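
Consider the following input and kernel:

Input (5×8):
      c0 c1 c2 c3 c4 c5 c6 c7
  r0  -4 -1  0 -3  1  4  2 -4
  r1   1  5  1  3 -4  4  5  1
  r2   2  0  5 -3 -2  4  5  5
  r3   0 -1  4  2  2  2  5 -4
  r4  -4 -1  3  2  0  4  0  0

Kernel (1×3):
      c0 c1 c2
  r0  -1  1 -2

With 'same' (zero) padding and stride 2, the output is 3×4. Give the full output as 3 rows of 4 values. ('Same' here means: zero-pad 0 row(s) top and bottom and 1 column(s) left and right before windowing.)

-2 7 -4 6
2 11 -7 -9
-2 0 -10 -4

Output[0,0]: The receptive field on the zero-padded input at this output position is [0 -4 -1]. Elementwise product with the kernel and sum: 0·-1 + -4·1 + -1·-2.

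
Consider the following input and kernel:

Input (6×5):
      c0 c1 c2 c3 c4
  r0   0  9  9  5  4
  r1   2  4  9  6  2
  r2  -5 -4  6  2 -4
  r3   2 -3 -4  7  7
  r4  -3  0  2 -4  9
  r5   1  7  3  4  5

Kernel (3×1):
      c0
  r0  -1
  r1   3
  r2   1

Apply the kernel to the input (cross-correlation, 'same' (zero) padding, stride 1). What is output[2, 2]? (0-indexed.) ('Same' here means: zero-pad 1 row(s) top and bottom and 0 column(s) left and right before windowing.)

The receptive field on the zero-padded input at this output position is [9 / 6 / -4]. Elementwise product with the kernel and sum: 9·-1 + 6·3 + -4·1.

5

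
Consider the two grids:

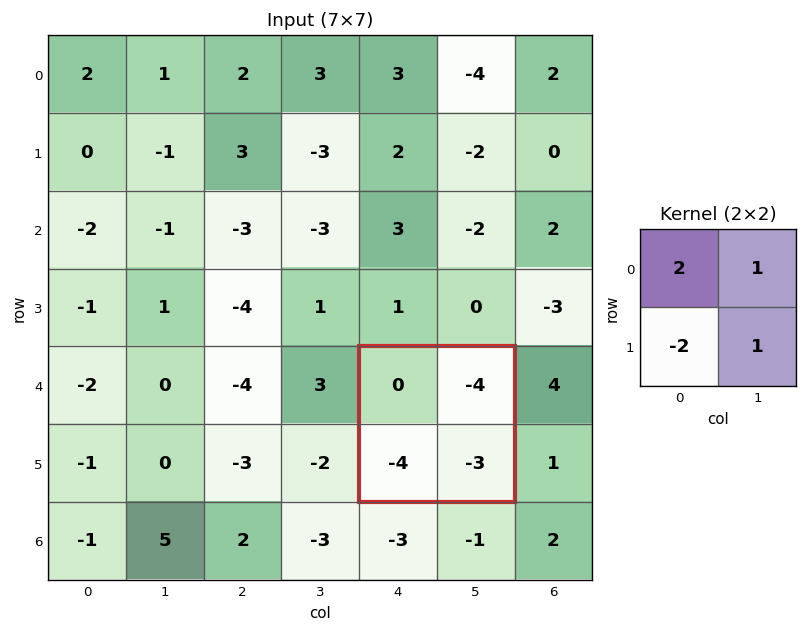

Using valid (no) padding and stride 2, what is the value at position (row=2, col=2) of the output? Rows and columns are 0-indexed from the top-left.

1

The receptive field on the input at this output position is [0 -4 / -4 -3]. Elementwise product with the kernel and sum: 0·2 + -4·1 + -4·-2 + -3·1.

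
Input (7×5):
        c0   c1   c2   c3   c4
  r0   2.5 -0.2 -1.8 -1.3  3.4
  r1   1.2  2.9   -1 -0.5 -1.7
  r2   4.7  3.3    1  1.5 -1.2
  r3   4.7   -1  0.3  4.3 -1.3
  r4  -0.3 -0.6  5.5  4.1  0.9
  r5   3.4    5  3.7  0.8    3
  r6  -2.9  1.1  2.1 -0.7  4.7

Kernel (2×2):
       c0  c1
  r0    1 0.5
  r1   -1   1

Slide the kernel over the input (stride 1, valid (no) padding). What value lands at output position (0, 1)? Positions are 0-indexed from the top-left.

-5

The receptive field on the input at this output position is [-0.2 -1.8 / 2.9 -1]. Elementwise product with the kernel and sum: -0.2·1 + -1.8·0.5 + 2.9·-1 + -1·1.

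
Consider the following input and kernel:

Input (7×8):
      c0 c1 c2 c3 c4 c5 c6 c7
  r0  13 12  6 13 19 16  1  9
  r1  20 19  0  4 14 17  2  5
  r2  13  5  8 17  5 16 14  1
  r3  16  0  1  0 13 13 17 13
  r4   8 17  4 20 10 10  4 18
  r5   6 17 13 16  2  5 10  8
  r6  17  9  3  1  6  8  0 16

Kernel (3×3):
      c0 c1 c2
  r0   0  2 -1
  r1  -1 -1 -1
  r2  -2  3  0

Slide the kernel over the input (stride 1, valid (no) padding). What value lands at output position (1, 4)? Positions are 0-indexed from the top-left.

10

The receptive field on the input at this output position is [14 17 2 / 5 16 14 / 13 13 17]. Elementwise product with the kernel and sum: 17·2 + 2·-1 + 5·-1 + 16·-1 + 14·-1 + 13·-2 + 13·3.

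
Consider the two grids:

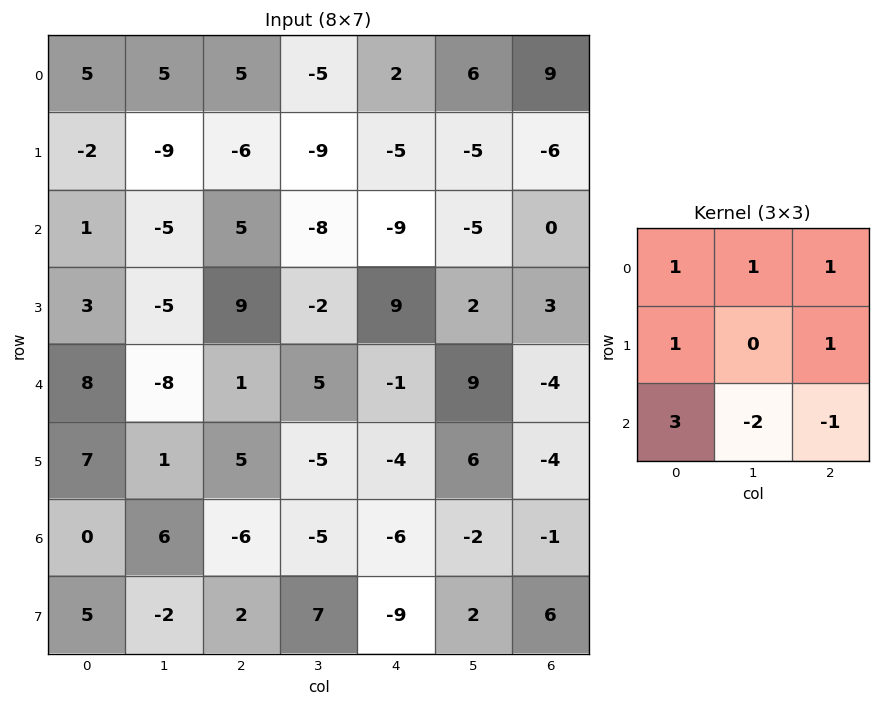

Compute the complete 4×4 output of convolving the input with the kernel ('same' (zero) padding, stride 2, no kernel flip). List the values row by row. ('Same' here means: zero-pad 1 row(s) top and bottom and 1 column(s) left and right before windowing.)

18 -6 -11 3
-17 -68 -58 -16
-25 -3 10 40
6 -15 27 -6

Output[0,0]: The receptive field on the zero-padded input at this output position is [0 0 0 / 0 5 5 / 0 -2 -9]. Elementwise product with the kernel and sum: 0·1 + 0·1 + 0·1 + 0·1 + 5·1 + 0·3 + -2·-2 + -9·-1.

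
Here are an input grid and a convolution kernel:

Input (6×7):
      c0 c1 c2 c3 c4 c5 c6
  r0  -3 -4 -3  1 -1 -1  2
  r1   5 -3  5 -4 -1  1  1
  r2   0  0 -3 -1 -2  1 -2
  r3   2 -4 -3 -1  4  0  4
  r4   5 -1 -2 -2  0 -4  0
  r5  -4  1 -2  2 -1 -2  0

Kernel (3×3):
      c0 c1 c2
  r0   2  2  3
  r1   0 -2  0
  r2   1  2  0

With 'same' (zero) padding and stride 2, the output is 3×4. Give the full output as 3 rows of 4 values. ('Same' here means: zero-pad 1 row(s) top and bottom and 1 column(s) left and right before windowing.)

16 13 -4 -1
5 -12 4 16
-26 -16 6 6

Output[0,0]: The receptive field on the zero-padded input at this output position is [0 0 0 / 0 -3 -4 / 0 5 -3]. Elementwise product with the kernel and sum: 0·2 + 0·2 + 0·3 + -3·-2 + 0·1 + 5·2.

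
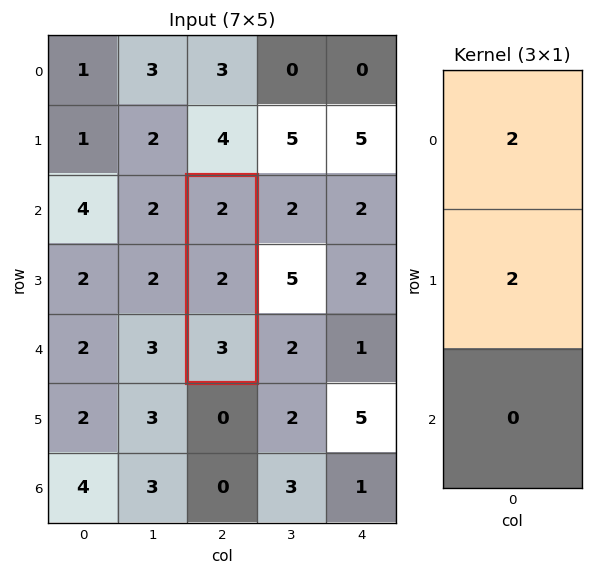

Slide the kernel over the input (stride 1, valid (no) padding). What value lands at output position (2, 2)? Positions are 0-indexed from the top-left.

The receptive field on the input at this output position is [2 / 2 / 3]. Elementwise product with the kernel and sum: 2·2 + 2·2.

8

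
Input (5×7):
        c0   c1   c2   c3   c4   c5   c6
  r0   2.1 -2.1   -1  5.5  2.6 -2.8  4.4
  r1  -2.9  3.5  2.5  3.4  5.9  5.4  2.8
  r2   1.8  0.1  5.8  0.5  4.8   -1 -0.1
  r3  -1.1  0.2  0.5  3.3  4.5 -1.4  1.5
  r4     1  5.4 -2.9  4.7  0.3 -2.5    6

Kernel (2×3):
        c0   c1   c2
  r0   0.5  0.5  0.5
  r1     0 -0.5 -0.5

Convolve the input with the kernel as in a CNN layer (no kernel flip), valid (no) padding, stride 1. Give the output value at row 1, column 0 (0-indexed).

-1.4

The receptive field on the input at this output position is [-2.9 3.5 2.5 / 1.8 0.1 5.8]. Elementwise product with the kernel and sum: -2.9·0.5 + 3.5·0.5 + 2.5·0.5 + 0.1·-0.5 + 5.8·-0.5.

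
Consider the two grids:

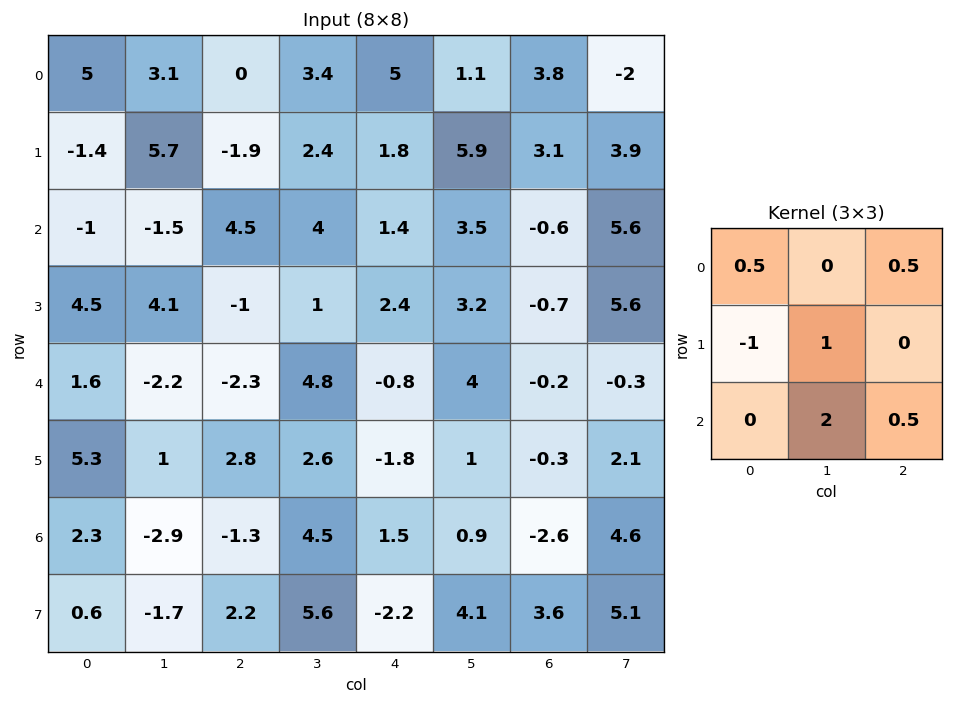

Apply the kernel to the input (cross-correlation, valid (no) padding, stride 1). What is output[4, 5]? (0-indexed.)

The receptive field on the input at this output position is [4 -0.2 -0.3 / 1 -0.3 2.1 / 0.9 -2.6 4.6]. Elementwise product with the kernel and sum: 4·0.5 + -0.3·0.5 + 1·-1 + -0.3·1 + -2.6·2 + 4.6·0.5.

-2.35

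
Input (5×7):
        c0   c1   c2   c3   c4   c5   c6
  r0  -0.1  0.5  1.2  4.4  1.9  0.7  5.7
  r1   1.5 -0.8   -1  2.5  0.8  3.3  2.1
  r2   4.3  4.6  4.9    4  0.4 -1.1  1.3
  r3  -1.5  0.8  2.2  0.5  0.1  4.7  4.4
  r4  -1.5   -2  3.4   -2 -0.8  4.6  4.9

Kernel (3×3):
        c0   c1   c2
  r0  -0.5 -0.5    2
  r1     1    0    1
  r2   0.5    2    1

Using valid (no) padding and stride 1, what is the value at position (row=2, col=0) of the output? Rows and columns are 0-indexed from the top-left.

4.7

The receptive field on the input at this output position is [4.3 4.6 4.9 / -1.5 0.8 2.2 / -1.5 -2 3.4]. Elementwise product with the kernel and sum: 4.3·-0.5 + 4.6·-0.5 + 4.9·2 + -1.5·1 + 2.2·1 + -1.5·0.5 + -2·2 + 3.4·1.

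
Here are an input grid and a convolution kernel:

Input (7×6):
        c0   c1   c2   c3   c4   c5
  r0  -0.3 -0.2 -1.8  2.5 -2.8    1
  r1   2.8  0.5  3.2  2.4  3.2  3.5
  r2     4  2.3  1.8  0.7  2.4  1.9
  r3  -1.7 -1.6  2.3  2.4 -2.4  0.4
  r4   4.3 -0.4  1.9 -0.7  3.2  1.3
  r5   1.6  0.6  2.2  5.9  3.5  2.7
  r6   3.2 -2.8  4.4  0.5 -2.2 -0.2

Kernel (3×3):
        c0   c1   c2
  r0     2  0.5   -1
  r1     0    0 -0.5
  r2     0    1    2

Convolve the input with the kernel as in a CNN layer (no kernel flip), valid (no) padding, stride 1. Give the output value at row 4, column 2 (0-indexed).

-5.4

The receptive field on the input at this output position is [1.9 -0.7 3.2 / 2.2 5.9 3.5 / 4.4 0.5 -2.2]. Elementwise product with the kernel and sum: 1.9·2 + -0.7·0.5 + 3.2·-1 + 3.5·-0.5 + 0.5·1 + -2.2·2.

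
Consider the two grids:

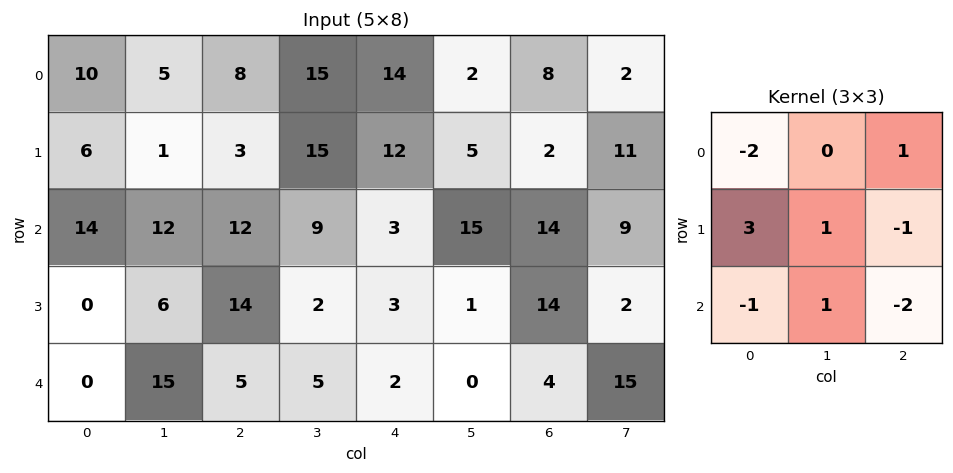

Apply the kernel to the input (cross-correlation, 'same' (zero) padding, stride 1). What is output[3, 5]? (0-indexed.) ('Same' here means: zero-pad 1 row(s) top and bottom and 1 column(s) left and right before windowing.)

-6

The receptive field on the zero-padded input at this output position is [3 15 14 / 3 1 14 / 2 0 4]. Elementwise product with the kernel and sum: 3·-2 + 14·1 + 3·3 + 1·1 + 14·-1 + 2·-1 + 0·1 + 4·-2.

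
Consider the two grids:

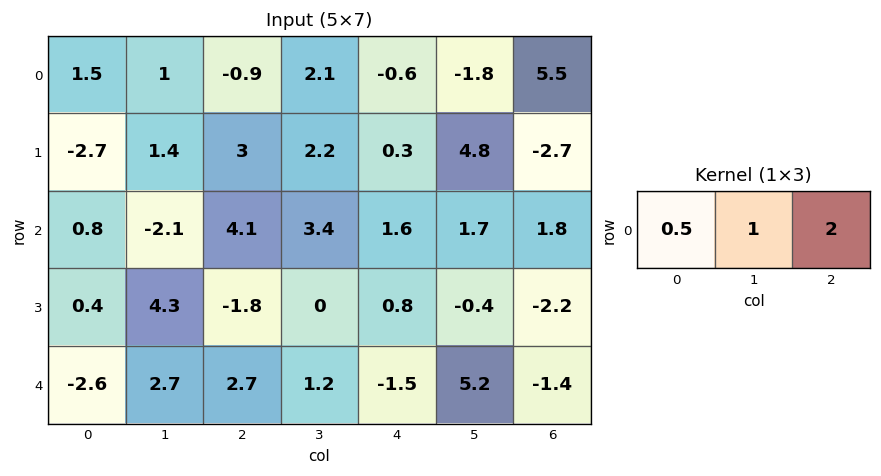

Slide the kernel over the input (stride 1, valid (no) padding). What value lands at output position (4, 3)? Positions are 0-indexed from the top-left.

The receptive field on the input at this output position is [1.2 -1.5 5.2]. Elementwise product with the kernel and sum: 1.2·0.5 + -1.5·1 + 5.2·2.

9.5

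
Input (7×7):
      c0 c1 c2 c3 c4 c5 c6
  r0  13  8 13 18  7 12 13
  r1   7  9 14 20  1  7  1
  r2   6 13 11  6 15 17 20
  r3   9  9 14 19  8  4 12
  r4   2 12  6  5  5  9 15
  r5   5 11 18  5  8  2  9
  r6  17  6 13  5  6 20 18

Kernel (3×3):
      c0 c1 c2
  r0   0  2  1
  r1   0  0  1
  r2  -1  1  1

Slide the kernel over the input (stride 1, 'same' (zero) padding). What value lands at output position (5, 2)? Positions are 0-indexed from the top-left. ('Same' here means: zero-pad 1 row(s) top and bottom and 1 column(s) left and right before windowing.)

34

The receptive field on the zero-padded input at this output position is [12 6 5 / 11 18 5 / 6 13 5]. Elementwise product with the kernel and sum: 6·2 + 5·1 + 5·1 + 6·-1 + 13·1 + 5·1.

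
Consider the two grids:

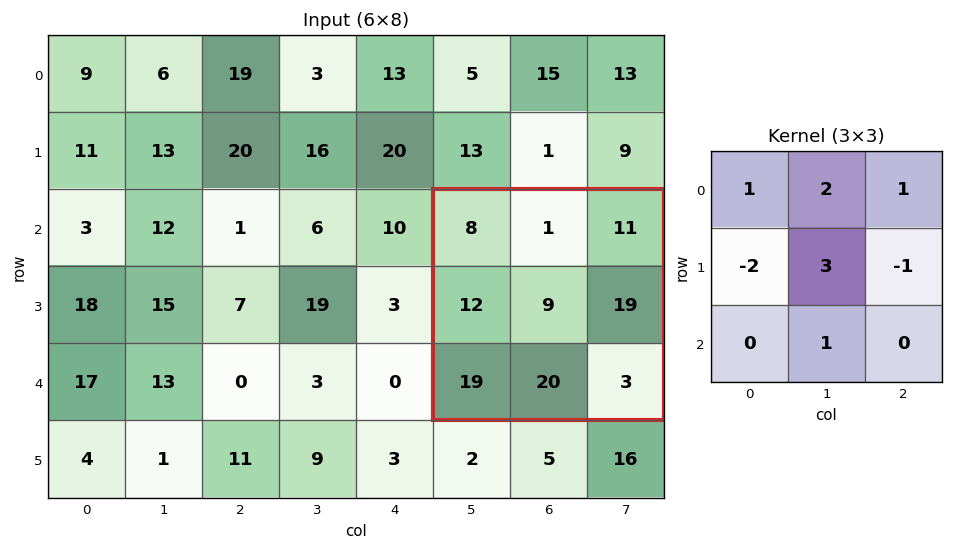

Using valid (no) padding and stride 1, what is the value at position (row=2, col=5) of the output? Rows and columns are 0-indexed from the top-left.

The receptive field on the input at this output position is [8 1 11 / 12 9 19 / 19 20 3]. Elementwise product with the kernel and sum: 8·1 + 1·2 + 11·1 + 12·-2 + 9·3 + 19·-1 + 20·1.

25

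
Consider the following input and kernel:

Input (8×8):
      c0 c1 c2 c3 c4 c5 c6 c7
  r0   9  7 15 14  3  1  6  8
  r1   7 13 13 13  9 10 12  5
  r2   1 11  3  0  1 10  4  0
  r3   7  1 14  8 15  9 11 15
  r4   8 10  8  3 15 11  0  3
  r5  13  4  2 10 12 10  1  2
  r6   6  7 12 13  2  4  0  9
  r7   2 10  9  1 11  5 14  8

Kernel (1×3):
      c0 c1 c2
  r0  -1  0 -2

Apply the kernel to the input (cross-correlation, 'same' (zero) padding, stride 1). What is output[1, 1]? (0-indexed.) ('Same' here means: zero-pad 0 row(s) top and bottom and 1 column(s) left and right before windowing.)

-33

The receptive field on the zero-padded input at this output position is [7 13 13]. Elementwise product with the kernel and sum: 7·-1 + 13·-2.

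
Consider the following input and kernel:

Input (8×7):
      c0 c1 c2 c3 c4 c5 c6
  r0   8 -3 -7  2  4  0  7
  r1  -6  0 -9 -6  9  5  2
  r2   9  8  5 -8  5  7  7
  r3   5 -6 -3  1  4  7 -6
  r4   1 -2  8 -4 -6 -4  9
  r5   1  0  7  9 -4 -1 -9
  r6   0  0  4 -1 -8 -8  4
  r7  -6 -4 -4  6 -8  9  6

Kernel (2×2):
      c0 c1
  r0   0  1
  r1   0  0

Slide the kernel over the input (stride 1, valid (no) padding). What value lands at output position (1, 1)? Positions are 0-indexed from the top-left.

-9

The receptive field on the input at this output position is [0 -9 / 8 5]. Elementwise product with the kernel and sum: -9·1.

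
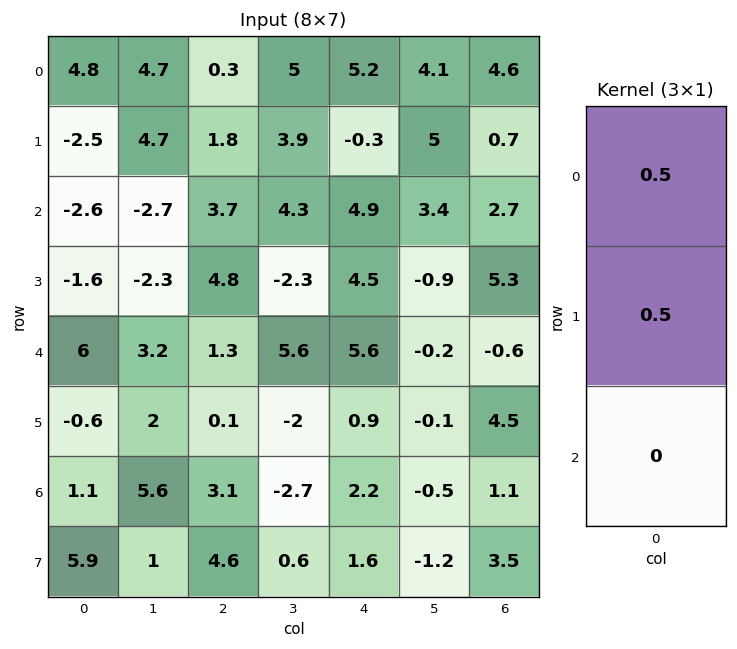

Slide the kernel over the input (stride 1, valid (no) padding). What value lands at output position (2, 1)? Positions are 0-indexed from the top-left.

-2.5

The receptive field on the input at this output position is [-2.7 / -2.3 / 3.2]. Elementwise product with the kernel and sum: -2.7·0.5 + -2.3·0.5.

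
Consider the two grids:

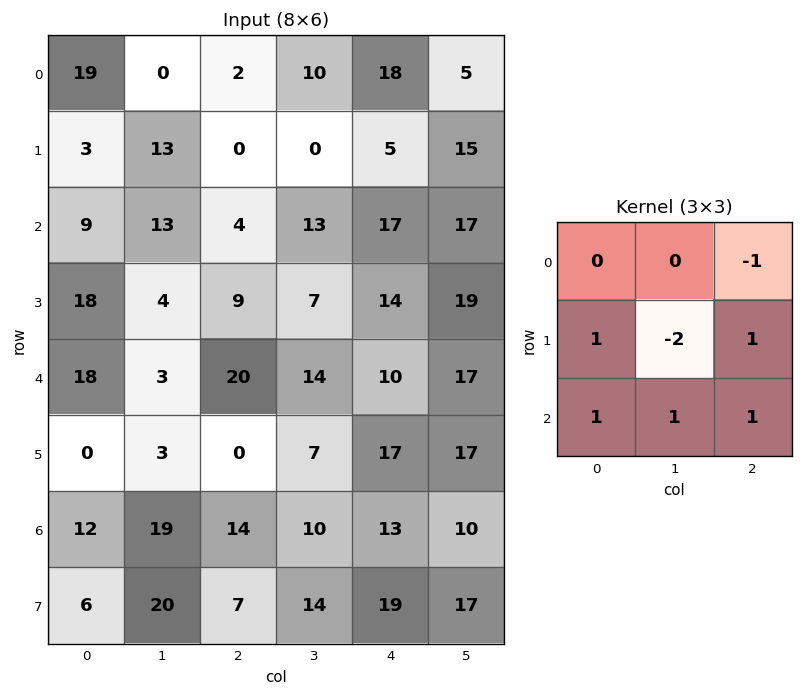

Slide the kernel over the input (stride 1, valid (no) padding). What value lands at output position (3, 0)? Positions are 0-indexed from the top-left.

The receptive field on the input at this output position is [18 4 9 / 18 3 20 / 0 3 0]. Elementwise product with the kernel and sum: 9·-1 + 18·1 + 3·-2 + 20·1 + 0·1 + 3·1 + 0·1.

26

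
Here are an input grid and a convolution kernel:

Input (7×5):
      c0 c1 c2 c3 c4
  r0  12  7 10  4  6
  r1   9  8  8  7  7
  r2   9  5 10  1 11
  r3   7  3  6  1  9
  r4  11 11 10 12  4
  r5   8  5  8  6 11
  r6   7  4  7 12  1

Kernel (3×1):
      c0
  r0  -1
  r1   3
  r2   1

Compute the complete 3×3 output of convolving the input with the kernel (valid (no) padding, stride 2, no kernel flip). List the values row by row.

24 24 26
23 18 20
20 21 30

Output[0,0]: The receptive field on the input at this output position is [12 / 9 / 9]. Elementwise product with the kernel and sum: 12·-1 + 9·3 + 9·1.
Output[0,1]: The receptive field on the input at this output position is [10 / 8 / 10]. Elementwise product with the kernel and sum: 10·-1 + 8·3 + 10·1.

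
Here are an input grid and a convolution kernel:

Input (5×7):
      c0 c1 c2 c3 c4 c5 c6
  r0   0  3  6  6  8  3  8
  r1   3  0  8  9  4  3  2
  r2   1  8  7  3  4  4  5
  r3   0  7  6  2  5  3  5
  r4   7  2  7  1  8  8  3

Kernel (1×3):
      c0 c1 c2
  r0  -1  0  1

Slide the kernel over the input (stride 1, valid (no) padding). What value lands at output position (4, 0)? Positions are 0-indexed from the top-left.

The receptive field on the input at this output position is [7 2 7]. Elementwise product with the kernel and sum: 7·-1 + 7·1.

0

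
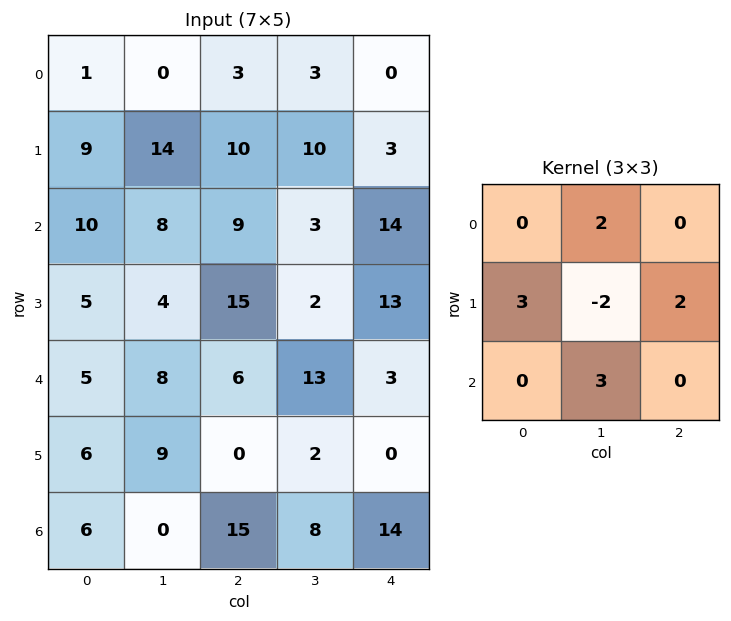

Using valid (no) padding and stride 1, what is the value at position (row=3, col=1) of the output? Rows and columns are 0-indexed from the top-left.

68

The receptive field on the input at this output position is [4 15 2 / 8 6 13 / 9 0 2]. Elementwise product with the kernel and sum: 15·2 + 8·3 + 6·-2 + 13·2 + 0·3.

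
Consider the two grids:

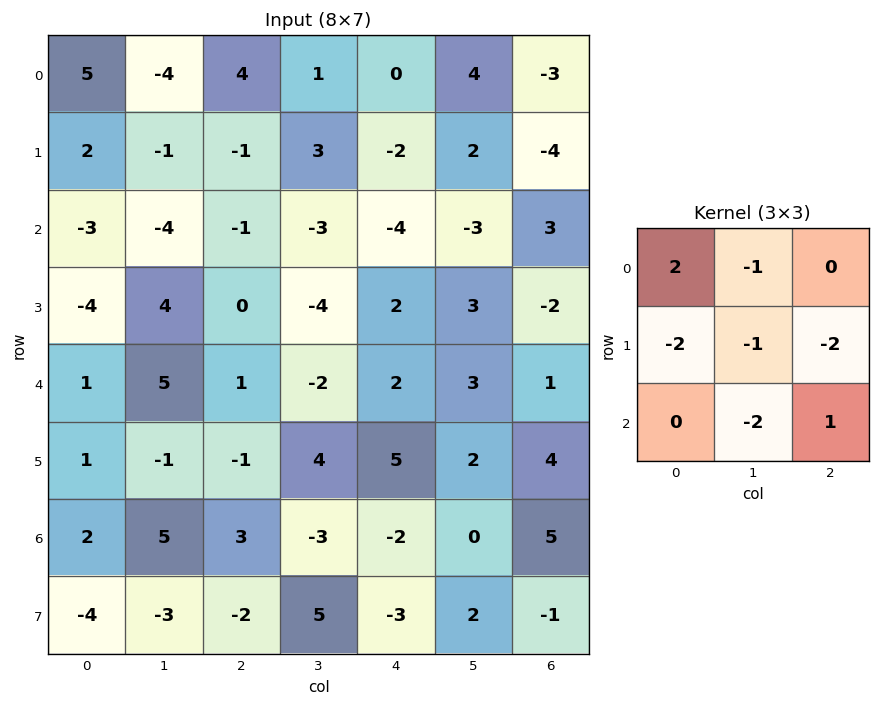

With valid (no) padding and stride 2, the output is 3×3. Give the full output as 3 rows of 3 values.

20 12 15
-7 7 -13
-9 -4 -14

Output[0,0]: The receptive field on the input at this output position is [5 -4 4 / 2 -1 -1 / -3 -4 -1]. Elementwise product with the kernel and sum: 5·2 + -4·-1 + 2·-2 + -1·-1 + -1·-2 + -4·-2 + -1·1.
Output[0,1]: The receptive field on the input at this output position is [4 1 0 / -1 3 -2 / -1 -3 -4]. Elementwise product with the kernel and sum: 4·2 + 1·-1 + -1·-2 + 3·-1 + -2·-2 + -3·-2 + -4·1.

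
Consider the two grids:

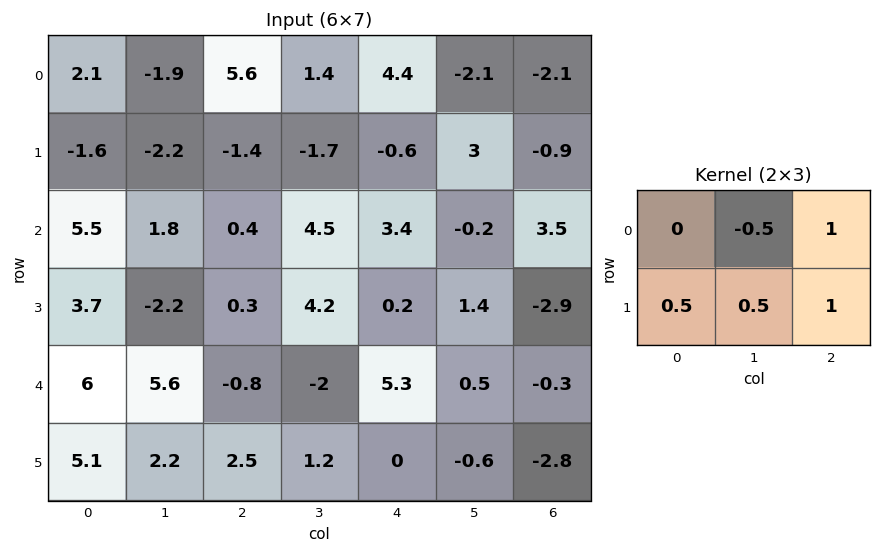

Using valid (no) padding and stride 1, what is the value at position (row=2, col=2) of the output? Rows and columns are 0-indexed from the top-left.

3.6

The receptive field on the input at this output position is [0.4 4.5 3.4 / 0.3 4.2 0.2]. Elementwise product with the kernel and sum: 4.5·-0.5 + 3.4·1 + 0.3·0.5 + 4.2·0.5 + 0.2·1.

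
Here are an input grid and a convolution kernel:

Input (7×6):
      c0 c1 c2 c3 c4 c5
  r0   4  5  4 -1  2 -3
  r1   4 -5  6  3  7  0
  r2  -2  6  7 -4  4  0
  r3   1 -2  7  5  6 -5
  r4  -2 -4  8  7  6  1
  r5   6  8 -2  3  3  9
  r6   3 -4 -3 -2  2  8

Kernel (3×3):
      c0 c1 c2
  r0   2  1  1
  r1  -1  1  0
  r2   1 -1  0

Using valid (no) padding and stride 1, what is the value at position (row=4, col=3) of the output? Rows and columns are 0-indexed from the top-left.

17

The receptive field on the input at this output position is [7 6 1 / 3 3 9 / -2 2 8]. Elementwise product with the kernel and sum: 7·2 + 6·1 + 1·1 + 3·-1 + 3·1 + -2·1 + 2·-1.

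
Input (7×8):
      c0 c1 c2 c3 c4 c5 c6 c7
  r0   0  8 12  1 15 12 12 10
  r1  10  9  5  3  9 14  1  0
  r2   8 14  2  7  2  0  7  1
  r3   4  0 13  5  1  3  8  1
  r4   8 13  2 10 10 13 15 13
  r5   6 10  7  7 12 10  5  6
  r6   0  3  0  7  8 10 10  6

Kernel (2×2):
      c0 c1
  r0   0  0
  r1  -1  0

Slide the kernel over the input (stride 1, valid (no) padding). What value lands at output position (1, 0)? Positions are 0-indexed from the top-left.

The receptive field on the input at this output position is [10 9 / 8 14]. Elementwise product with the kernel and sum: 8·-1.

-8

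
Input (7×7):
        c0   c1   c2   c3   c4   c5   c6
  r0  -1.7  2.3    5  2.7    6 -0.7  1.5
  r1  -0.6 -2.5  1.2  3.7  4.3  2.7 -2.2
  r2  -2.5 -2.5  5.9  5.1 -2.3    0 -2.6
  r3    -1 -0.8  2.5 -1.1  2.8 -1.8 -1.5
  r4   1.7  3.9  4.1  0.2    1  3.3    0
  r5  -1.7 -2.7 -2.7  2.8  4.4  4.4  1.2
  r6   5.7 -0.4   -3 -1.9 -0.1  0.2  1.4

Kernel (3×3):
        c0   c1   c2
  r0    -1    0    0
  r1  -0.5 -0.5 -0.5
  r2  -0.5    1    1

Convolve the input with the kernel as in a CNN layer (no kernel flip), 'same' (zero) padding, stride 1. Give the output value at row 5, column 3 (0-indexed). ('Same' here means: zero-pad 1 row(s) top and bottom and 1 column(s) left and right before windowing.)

The receptive field on the zero-padded input at this output position is [4.1 0.2 1 / -2.7 2.8 4.4 / -3 -1.9 -0.1]. Elementwise product with the kernel and sum: 4.1·-1 + -2.7·-0.5 + 2.8·-0.5 + 4.4·-0.5 + -3·-0.5 + -1.9·1 + -0.1·1.

-6.85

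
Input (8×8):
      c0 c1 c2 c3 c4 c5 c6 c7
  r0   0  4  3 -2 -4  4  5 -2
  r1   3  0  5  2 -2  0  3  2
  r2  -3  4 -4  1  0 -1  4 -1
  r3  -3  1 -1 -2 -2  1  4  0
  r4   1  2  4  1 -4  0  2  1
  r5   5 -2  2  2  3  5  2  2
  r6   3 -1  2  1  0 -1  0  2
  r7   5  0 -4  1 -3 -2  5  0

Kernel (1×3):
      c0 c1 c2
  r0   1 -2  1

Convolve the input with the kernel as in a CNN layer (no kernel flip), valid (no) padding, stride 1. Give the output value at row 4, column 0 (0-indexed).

1

The receptive field on the input at this output position is [1 2 4]. Elementwise product with the kernel and sum: 1·1 + 2·-2 + 4·1.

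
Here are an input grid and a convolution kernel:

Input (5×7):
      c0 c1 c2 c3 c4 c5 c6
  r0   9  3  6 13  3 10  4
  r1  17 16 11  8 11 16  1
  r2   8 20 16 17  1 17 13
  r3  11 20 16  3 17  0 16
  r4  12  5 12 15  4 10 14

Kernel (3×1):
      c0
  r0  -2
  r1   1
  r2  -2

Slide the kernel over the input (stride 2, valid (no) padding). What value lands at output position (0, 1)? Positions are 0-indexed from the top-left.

The receptive field on the input at this output position is [6 / 11 / 16]. Elementwise product with the kernel and sum: 6·-2 + 11·1 + 16·-2.

-33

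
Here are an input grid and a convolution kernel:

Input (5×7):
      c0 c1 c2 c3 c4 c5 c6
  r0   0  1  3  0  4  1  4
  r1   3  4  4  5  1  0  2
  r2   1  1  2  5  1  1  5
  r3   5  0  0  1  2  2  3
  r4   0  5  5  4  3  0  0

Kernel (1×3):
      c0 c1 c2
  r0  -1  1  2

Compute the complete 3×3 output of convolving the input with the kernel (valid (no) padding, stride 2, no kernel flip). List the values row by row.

Output[0,0]: The receptive field on the input at this output position is [0 1 3]. Elementwise product with the kernel and sum: 0·-1 + 1·1 + 3·2.

7 5 5
4 5 10
15 5 -3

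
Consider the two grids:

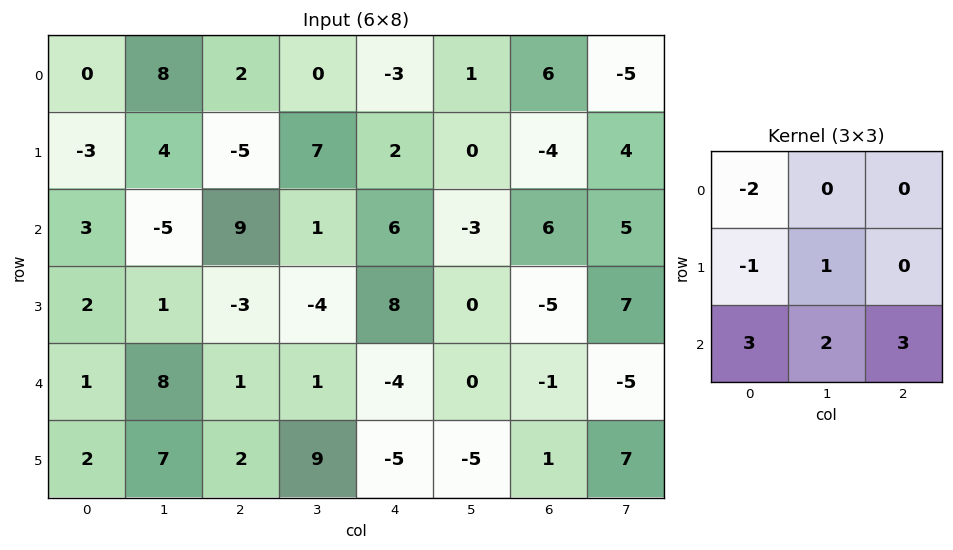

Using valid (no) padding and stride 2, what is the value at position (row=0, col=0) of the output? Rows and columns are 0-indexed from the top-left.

33

The receptive field on the input at this output position is [0 8 2 / -3 4 -5 / 3 -5 9]. Elementwise product with the kernel and sum: 0·-2 + -3·-1 + 4·1 + 3·3 + -5·2 + 9·3.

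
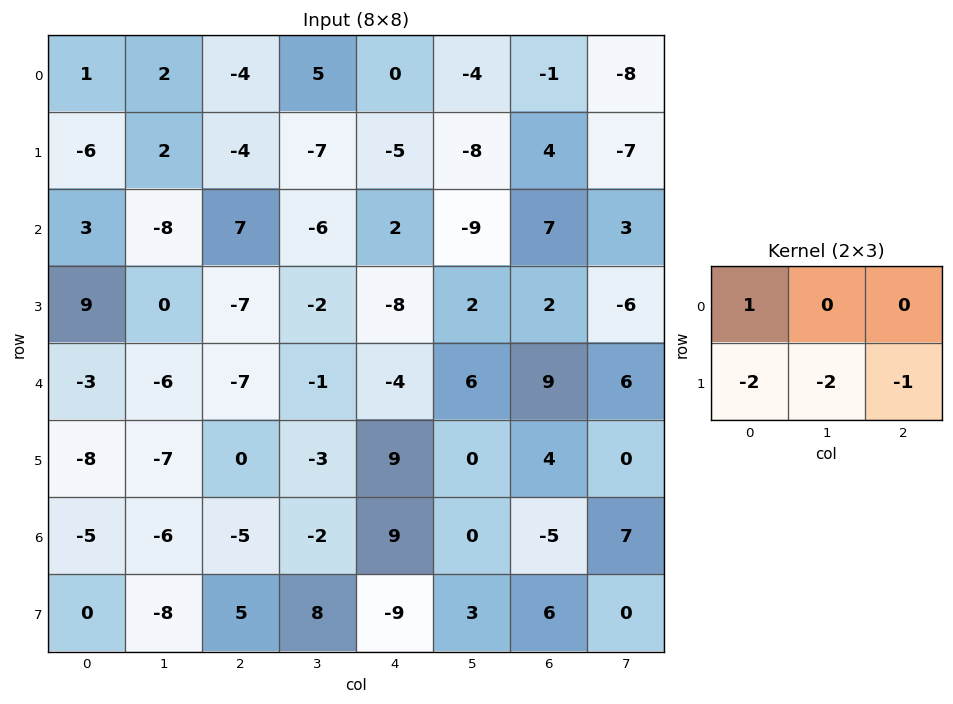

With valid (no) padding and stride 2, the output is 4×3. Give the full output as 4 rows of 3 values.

13 23 22
-8 33 12
27 -10 -26
6 -22 15

Output[0,0]: The receptive field on the input at this output position is [1 2 -4 / -6 2 -4]. Elementwise product with the kernel and sum: 1·1 + -6·-2 + 2·-2 + -4·-1.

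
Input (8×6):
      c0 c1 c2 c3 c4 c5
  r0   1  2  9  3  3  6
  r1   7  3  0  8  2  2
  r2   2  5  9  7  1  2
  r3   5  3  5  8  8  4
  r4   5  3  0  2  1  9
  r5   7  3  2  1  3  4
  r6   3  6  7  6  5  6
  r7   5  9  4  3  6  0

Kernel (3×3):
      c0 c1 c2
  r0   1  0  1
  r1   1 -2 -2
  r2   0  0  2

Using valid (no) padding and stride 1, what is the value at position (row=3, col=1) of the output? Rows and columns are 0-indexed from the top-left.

The receptive field on the input at this output position is [3 5 8 / 3 0 2 / 3 2 1]. Elementwise product with the kernel and sum: 3·1 + 8·1 + 3·1 + 0·-2 + 2·-2 + 1·2.

12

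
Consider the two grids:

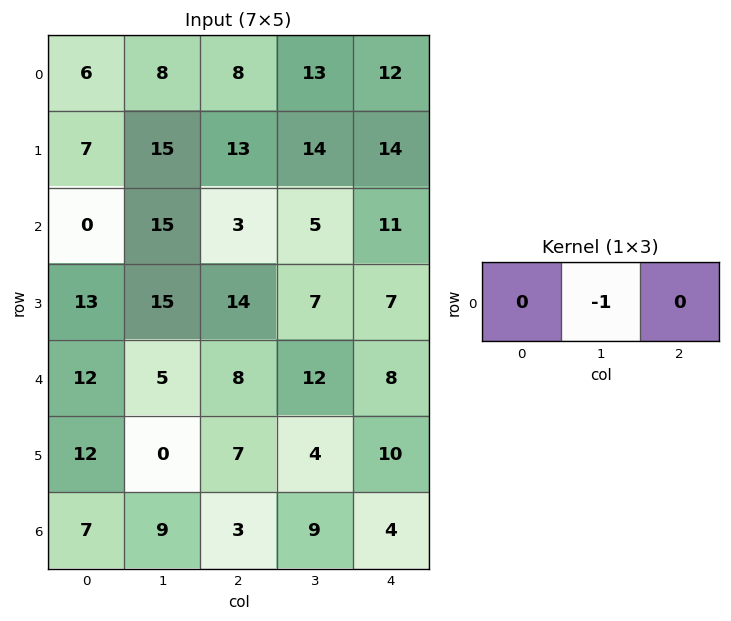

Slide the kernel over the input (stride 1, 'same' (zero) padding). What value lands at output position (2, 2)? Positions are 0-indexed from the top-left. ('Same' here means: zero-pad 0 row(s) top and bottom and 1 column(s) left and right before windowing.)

The receptive field on the zero-padded input at this output position is [15 3 5]. Elementwise product with the kernel and sum: 3·-1.

-3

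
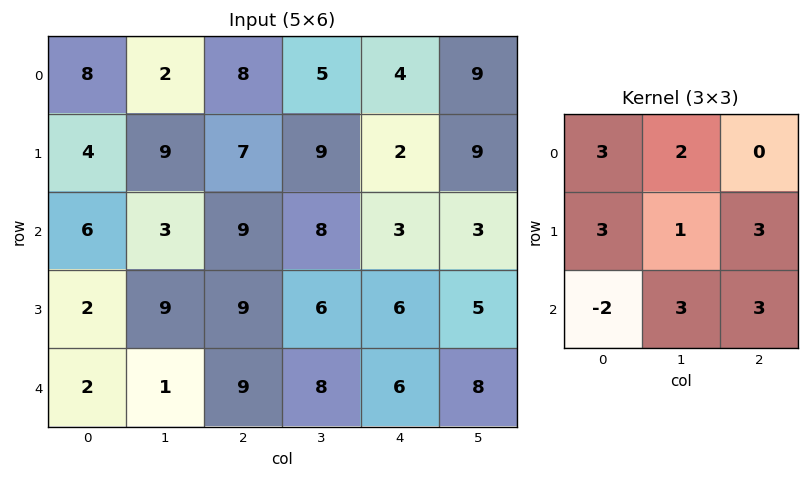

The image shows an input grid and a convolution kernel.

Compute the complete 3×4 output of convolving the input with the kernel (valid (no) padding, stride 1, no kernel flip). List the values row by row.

Output[0,0]: The receptive field on the input at this output position is [8 2 8 / 4 9 7 / 6 3 9]. Elementwise product with the kernel and sum: 8·3 + 2·2 + 4·3 + 9·1 + 7·3 + 6·-2 + 3·3 + 9·3.

94 128 85 81
128 110 101 88
92 130 118 95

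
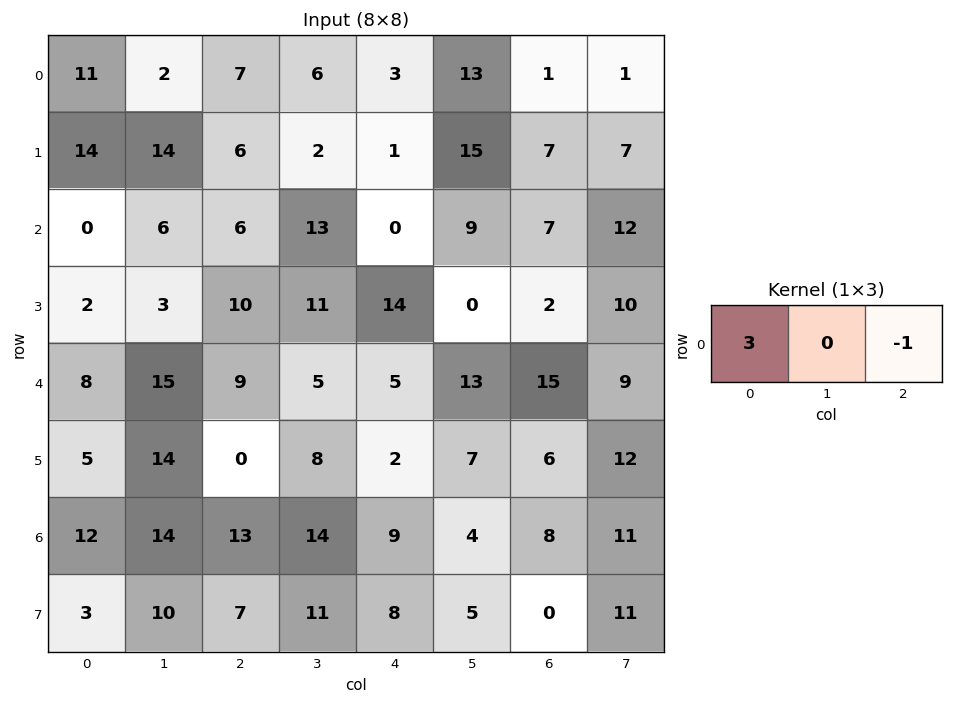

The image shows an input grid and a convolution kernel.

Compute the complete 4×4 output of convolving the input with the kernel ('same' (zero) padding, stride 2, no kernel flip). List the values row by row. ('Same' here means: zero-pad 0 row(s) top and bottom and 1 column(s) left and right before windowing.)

Output[0,0]: The receptive field on the zero-padded input at this output position is [0 11 2]. Elementwise product with the kernel and sum: 0·3 + 2·-1.

-2 0 5 38
-6 5 30 15
-15 40 2 30
-14 28 38 1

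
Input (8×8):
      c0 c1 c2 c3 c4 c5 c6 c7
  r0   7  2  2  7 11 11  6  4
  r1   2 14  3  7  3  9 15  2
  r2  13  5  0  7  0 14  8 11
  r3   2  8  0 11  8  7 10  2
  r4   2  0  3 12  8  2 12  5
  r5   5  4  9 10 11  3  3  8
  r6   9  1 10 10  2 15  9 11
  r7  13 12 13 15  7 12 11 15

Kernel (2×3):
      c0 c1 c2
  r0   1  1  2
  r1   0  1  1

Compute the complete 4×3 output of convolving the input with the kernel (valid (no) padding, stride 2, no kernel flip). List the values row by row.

Output[0,0]: The receptive field on the input at this output position is [7 2 2 / 2 14 3]. Elementwise product with the kernel and sum: 7·1 + 2·1 + 2·2 + 14·1 + 3·1.
Output[0,1]: The receptive field on the input at this output position is [2 7 11 / 3 7 3]. Elementwise product with the kernel and sum: 2·1 + 7·1 + 11·2 + 7·1 + 3·1.

30 41 58
26 26 47
21 52 40
55 46 58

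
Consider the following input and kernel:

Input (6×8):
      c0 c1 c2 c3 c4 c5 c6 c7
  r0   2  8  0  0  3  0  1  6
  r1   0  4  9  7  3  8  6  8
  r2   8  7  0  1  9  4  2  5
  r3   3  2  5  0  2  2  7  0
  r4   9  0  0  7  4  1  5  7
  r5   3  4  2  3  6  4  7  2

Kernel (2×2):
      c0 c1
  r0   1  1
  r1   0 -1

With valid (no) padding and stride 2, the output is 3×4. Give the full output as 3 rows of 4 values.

Output[0,0]: The receptive field on the input at this output position is [2 8 / 0 4]. Elementwise product with the kernel and sum: 2·1 + 8·1 + 4·-1.

6 -7 -5 -1
13 1 11 7
5 4 1 10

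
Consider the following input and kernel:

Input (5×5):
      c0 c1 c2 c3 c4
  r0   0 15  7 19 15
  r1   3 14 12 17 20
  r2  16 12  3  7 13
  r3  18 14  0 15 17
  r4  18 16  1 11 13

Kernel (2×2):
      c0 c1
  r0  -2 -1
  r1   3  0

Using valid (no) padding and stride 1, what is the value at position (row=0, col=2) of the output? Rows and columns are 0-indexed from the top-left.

The receptive field on the input at this output position is [7 19 / 12 17]. Elementwise product with the kernel and sum: 7·-2 + 19·-1 + 12·3.

3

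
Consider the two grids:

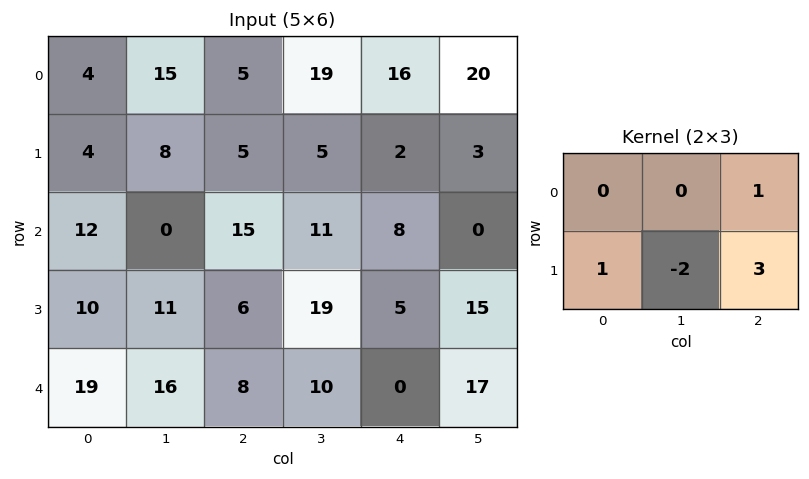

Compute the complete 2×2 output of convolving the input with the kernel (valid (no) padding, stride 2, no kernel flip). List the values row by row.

8 17
21 -9

Output[0,0]: The receptive field on the input at this output position is [4 15 5 / 4 8 5]. Elementwise product with the kernel and sum: 5·1 + 4·1 + 8·-2 + 5·3.
Output[0,1]: The receptive field on the input at this output position is [5 19 16 / 5 5 2]. Elementwise product with the kernel and sum: 16·1 + 5·1 + 5·-2 + 2·3.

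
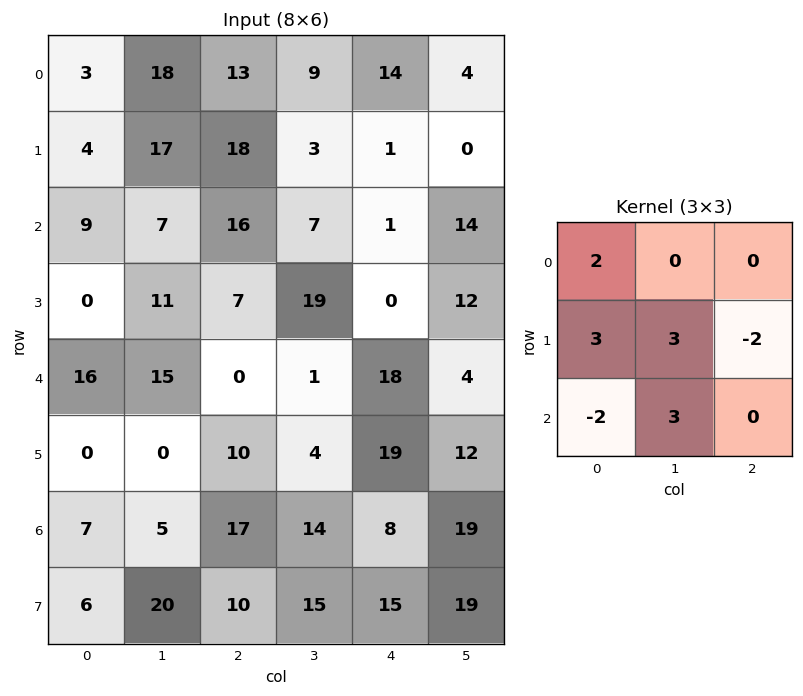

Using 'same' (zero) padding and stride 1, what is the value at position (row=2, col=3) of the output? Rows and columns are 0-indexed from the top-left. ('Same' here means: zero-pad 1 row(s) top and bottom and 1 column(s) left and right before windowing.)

146

The receptive field on the zero-padded input at this output position is [18 3 1 / 16 7 1 / 7 19 0]. Elementwise product with the kernel and sum: 18·2 + 16·3 + 7·3 + 1·-2 + 7·-2 + 19·3.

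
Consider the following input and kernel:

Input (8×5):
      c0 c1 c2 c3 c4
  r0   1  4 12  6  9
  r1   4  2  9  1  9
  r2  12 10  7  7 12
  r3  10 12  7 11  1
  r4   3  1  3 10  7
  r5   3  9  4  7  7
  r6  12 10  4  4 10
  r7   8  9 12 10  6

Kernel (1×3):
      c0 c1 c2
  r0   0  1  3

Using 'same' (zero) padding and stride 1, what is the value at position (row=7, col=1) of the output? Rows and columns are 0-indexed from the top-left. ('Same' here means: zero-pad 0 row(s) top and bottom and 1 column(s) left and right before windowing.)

The receptive field on the zero-padded input at this output position is [8 9 12]. Elementwise product with the kernel and sum: 9·1 + 12·3.

45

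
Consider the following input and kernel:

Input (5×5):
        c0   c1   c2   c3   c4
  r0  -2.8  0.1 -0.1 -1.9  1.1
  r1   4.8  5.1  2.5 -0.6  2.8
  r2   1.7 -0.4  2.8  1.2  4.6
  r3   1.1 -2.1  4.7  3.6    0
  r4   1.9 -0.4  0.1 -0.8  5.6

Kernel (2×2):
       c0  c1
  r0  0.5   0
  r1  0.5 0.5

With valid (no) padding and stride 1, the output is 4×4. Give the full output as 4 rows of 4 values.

3.55 3.85 0.9 0.15
3.05 3.75 3.25 2.6
0.35 1.1 5.55 2.4
1.3 -1.2 2 4.2

Output[0,0]: The receptive field on the input at this output position is [-2.8 0.1 / 4.8 5.1]. Elementwise product with the kernel and sum: -2.8·0.5 + 4.8·0.5 + 5.1·0.5.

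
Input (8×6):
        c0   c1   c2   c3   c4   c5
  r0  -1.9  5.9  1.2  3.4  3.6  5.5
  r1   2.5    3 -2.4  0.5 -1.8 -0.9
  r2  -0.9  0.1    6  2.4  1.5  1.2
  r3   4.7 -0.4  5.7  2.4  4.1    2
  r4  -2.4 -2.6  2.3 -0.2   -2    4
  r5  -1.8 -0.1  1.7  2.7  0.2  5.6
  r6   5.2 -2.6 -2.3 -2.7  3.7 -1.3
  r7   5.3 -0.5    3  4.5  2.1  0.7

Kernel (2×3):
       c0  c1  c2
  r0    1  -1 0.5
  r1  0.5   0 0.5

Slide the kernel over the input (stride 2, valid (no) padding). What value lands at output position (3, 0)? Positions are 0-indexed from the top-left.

The receptive field on the input at this output position is [5.2 -2.6 -2.3 / 5.3 -0.5 3]. Elementwise product with the kernel and sum: 5.2·1 + -2.6·-1 + -2.3·0.5 + 5.3·0.5 + 3·0.5.

10.8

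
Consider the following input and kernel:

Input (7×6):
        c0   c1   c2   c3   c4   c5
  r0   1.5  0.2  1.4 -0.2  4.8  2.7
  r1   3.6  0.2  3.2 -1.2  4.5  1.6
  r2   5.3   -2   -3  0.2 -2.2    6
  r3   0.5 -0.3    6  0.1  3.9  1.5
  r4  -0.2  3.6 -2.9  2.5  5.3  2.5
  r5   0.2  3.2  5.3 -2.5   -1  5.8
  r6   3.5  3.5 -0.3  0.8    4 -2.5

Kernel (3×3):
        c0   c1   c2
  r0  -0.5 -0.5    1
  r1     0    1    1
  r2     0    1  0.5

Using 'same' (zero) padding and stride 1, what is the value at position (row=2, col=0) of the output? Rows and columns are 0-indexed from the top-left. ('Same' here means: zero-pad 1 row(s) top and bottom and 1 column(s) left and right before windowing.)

2.05

The receptive field on the zero-padded input at this output position is [0 3.6 0.2 / 0 5.3 -2 / 0 0.5 -0.3]. Elementwise product with the kernel and sum: 0·-0.5 + 3.6·-0.5 + 0.2·1 + 5.3·1 + -2·1 + 0.5·1 + -0.3·0.5.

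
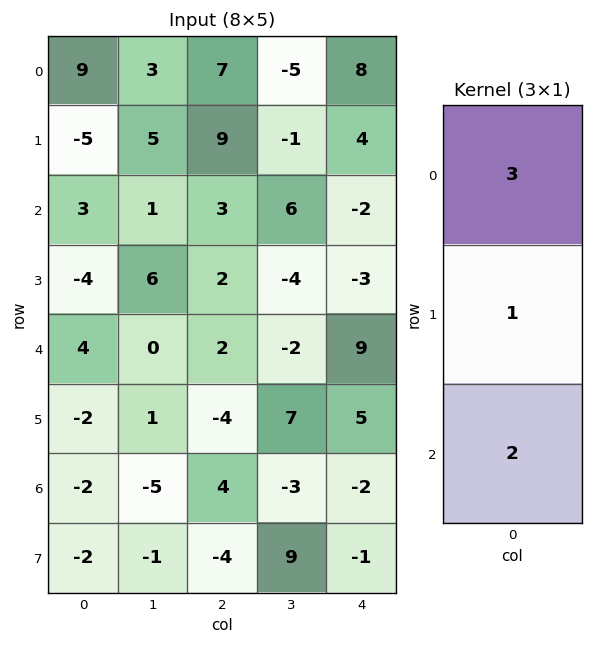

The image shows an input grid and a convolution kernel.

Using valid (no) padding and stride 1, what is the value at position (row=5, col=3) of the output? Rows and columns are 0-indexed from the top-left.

36

The receptive field on the input at this output position is [7 / -3 / 9]. Elementwise product with the kernel and sum: 7·3 + -3·1 + 9·2.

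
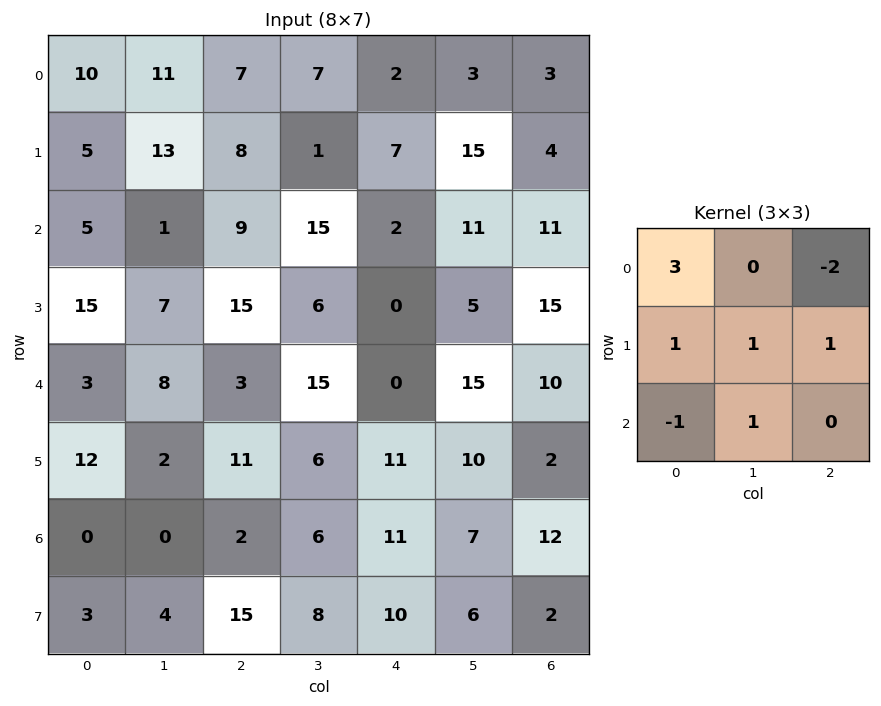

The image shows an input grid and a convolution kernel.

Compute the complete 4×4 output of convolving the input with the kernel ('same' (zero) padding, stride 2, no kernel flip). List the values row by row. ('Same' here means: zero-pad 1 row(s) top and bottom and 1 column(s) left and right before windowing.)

26 20 18 -5
-5 70 -5 77
9 44 43 32
-1 13 24 45

Output[0,0]: The receptive field on the zero-padded input at this output position is [0 0 0 / 0 10 11 / 0 5 13]. Elementwise product with the kernel and sum: 0·3 + 0·-2 + 0·1 + 10·1 + 11·1 + 0·-1 + 5·1.
Output[0,1]: The receptive field on the zero-padded input at this output position is [0 0 0 / 11 7 7 / 13 8 1]. Elementwise product with the kernel and sum: 0·3 + 0·-2 + 11·1 + 7·1 + 7·1 + 13·-1 + 8·1.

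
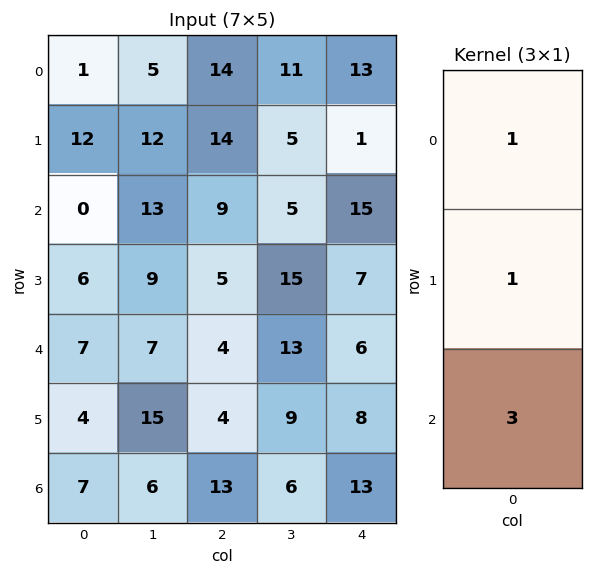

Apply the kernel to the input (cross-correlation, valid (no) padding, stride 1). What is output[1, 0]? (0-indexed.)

30

The receptive field on the input at this output position is [12 / 0 / 6]. Elementwise product with the kernel and sum: 12·1 + 0·1 + 6·3.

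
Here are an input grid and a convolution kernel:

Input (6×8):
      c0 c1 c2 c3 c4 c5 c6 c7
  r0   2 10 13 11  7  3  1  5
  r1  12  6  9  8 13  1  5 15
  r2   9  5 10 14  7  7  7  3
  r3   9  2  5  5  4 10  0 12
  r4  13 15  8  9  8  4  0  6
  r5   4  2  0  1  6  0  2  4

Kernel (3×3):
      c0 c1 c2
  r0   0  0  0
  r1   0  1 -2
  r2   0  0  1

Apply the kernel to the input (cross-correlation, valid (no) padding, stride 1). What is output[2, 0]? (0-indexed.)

The receptive field on the input at this output position is [9 5 10 / 9 2 5 / 13 15 8]. Elementwise product with the kernel and sum: 2·1 + 5·-2 + 8·1.

0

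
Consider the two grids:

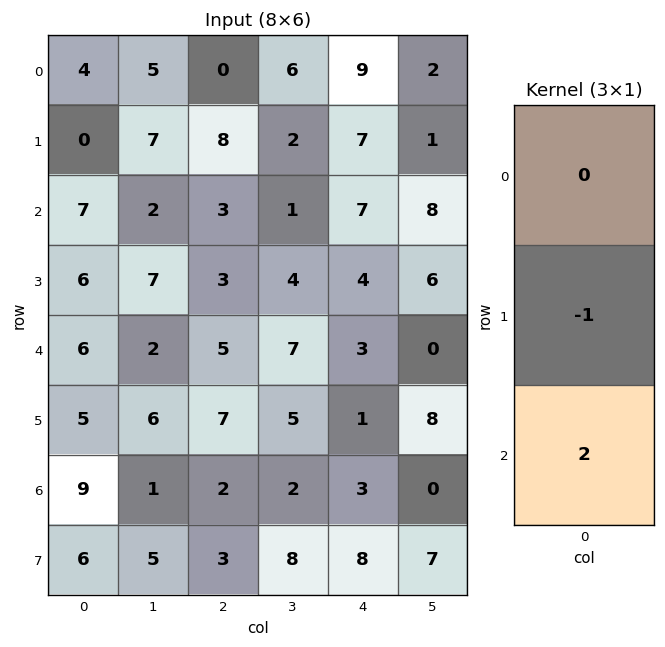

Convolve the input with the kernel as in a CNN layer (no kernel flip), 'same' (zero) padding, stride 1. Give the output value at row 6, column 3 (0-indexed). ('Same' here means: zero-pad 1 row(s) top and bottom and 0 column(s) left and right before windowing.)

The receptive field on the zero-padded input at this output position is [5 / 2 / 8]. Elementwise product with the kernel and sum: 2·-1 + 8·2.

14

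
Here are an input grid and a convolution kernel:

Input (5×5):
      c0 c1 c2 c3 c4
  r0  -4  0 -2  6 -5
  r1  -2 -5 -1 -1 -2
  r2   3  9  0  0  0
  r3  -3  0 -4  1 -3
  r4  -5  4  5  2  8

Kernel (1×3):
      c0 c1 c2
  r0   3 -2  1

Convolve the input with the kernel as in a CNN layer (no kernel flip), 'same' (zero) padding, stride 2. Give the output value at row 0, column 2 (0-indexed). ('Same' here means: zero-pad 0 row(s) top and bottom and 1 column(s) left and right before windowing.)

28

The receptive field on the zero-padded input at this output position is [6 -5 0]. Elementwise product with the kernel and sum: 6·3 + -5·-2 + 0·1.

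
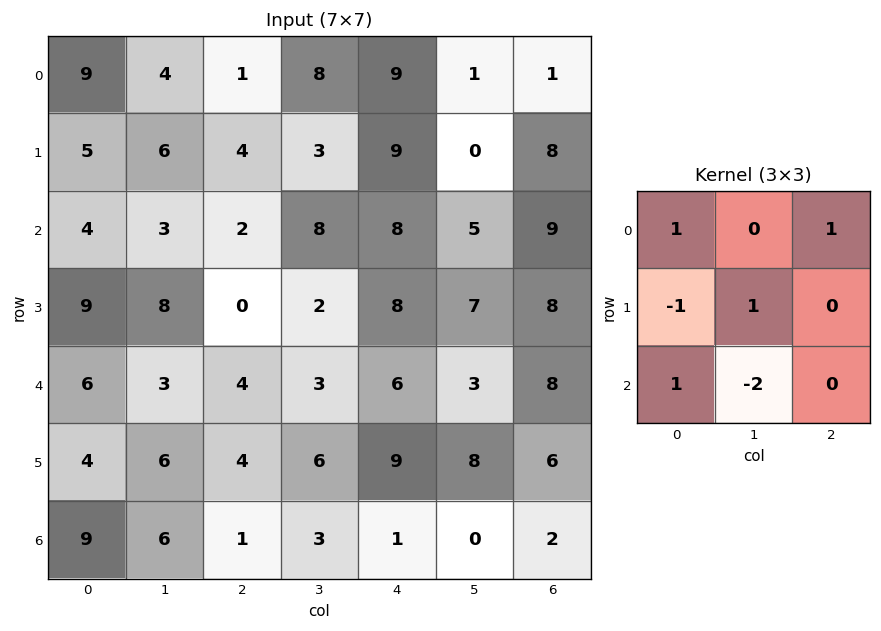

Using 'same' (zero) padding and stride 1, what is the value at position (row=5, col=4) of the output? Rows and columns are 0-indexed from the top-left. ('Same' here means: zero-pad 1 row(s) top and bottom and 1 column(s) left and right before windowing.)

The receptive field on the zero-padded input at this output position is [3 6 3 / 6 9 8 / 3 1 0]. Elementwise product with the kernel and sum: 3·1 + 3·1 + 6·-1 + 9·1 + 3·1 + 1·-2.

10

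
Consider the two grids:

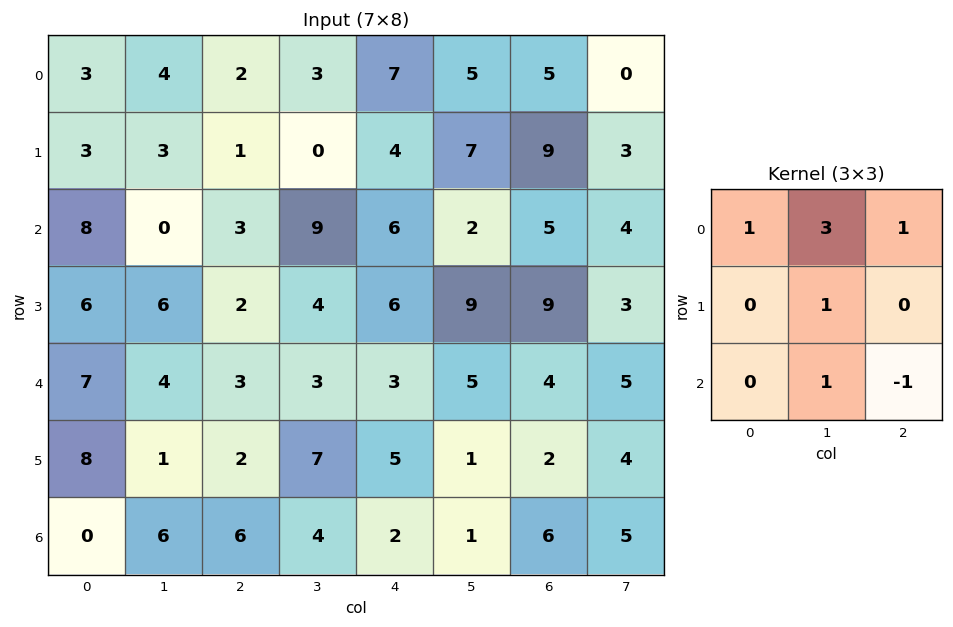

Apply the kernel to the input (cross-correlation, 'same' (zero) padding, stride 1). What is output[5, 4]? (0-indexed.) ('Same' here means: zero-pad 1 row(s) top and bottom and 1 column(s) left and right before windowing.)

23

The receptive field on the zero-padded input at this output position is [3 3 5 / 7 5 1 / 4 2 1]. Elementwise product with the kernel and sum: 3·1 + 3·3 + 5·1 + 5·1 + 2·1 + 1·-1.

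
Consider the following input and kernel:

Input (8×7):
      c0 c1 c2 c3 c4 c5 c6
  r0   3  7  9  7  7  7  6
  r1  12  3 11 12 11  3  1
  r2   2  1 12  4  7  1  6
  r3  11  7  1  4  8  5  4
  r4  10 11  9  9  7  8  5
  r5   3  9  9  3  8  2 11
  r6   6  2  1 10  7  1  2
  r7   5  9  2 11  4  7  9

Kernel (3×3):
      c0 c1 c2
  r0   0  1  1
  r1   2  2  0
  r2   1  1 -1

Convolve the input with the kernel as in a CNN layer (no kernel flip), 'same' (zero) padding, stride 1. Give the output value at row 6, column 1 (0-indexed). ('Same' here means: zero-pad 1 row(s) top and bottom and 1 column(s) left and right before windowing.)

The receptive field on the zero-padded input at this output position is [3 9 9 / 6 2 1 / 5 9 2]. Elementwise product with the kernel and sum: 9·1 + 9·1 + 6·2 + 2·2 + 5·1 + 9·1 + 2·-1.

46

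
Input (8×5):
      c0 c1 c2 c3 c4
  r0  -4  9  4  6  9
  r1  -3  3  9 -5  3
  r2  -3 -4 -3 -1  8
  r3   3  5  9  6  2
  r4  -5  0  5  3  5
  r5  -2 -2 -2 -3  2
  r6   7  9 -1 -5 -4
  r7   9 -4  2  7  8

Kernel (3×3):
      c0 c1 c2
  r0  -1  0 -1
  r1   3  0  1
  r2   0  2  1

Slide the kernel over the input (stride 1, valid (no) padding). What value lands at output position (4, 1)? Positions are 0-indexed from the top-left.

The receptive field on the input at this output position is [0 5 3 / -2 -2 -3 / 9 -1 -5]. Elementwise product with the kernel and sum: 0·-1 + 3·-1 + -2·3 + -3·1 + -1·2 + -5·1.

-19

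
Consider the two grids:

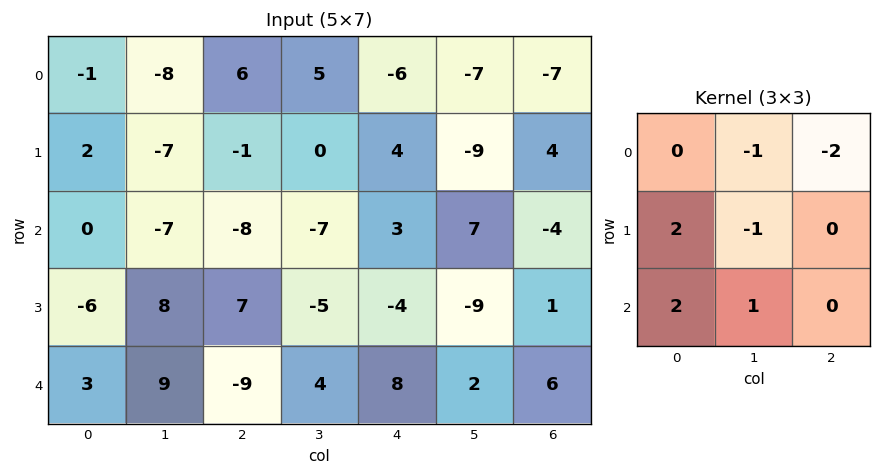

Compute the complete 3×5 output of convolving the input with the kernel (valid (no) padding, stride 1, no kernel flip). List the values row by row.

0 -51 -18 5 51
12 18 -8 -17 -17
18 40 6 -7 20

Output[0,0]: The receptive field on the input at this output position is [-1 -8 6 / 2 -7 -1 / 0 -7 -8]. Elementwise product with the kernel and sum: -8·-1 + 6·-2 + 2·2 + -7·-1 + 0·2 + -7·1.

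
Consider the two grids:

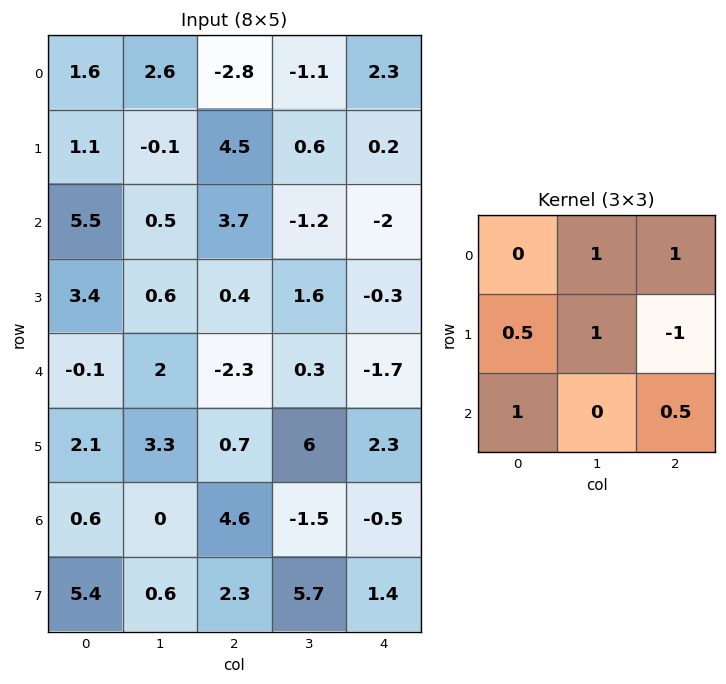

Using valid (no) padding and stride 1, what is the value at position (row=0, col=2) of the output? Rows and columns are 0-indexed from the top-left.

The receptive field on the input at this output position is [-2.8 -1.1 2.3 / 4.5 0.6 0.2 / 3.7 -1.2 -2]. Elementwise product with the kernel and sum: -1.1·1 + 2.3·1 + 4.5·0.5 + 0.6·1 + 0.2·-1 + 3.7·1 + -2·0.5.

6.55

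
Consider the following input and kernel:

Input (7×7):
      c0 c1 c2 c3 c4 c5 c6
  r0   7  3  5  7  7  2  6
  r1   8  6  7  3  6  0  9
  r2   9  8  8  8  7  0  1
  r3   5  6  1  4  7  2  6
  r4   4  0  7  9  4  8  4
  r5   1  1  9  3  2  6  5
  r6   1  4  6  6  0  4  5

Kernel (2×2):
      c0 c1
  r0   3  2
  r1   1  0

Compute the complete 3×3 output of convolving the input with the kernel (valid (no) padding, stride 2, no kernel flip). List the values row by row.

Output[0,0]: The receptive field on the input at this output position is [7 3 / 8 6]. Elementwise product with the kernel and sum: 7·3 + 3·2 + 8·1.

35 36 31
48 41 28
13 48 30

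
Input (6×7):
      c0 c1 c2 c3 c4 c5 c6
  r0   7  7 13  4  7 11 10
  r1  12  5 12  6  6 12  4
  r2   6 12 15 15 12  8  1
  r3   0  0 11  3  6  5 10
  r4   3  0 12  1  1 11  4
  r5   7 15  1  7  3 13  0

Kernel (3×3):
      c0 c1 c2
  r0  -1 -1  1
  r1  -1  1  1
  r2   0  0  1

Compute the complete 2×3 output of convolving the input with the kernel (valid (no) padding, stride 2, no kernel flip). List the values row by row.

19 2 3
20 -19 -6

Output[0,0]: The receptive field on the input at this output position is [7 7 13 / 12 5 12 / 6 12 15]. Elementwise product with the kernel and sum: 7·-1 + 7·-1 + 13·1 + 12·-1 + 5·1 + 12·1 + 15·1.
Output[0,1]: The receptive field on the input at this output position is [13 4 7 / 12 6 6 / 15 15 12]. Elementwise product with the kernel and sum: 13·-1 + 4·-1 + 7·1 + 12·-1 + 6·1 + 6·1 + 12·1.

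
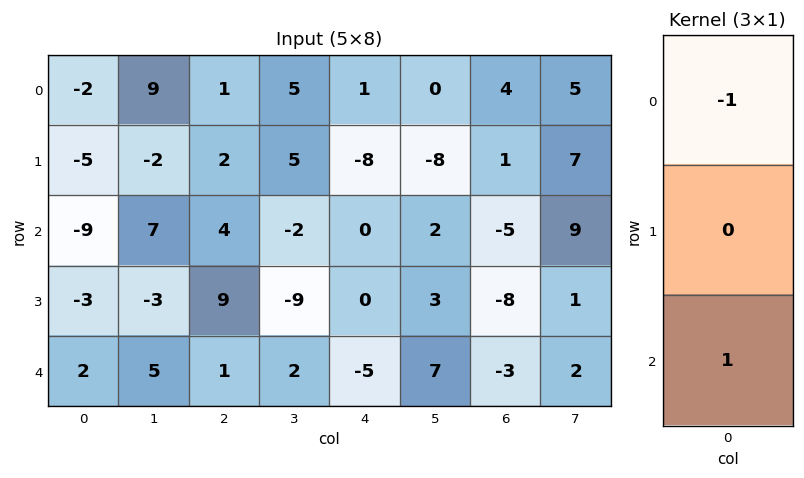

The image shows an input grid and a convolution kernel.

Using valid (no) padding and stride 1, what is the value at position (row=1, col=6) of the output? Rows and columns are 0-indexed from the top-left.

The receptive field on the input at this output position is [1 / -5 / -8]. Elementwise product with the kernel and sum: 1·-1 + -8·1.

-9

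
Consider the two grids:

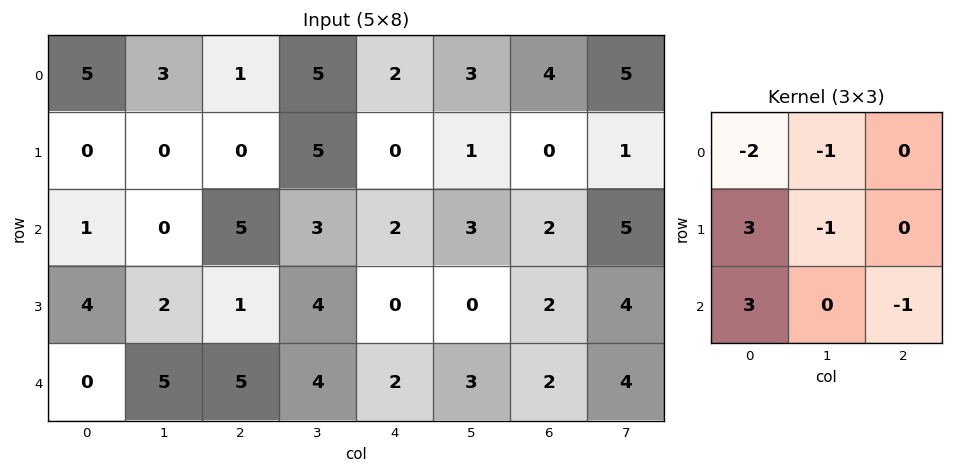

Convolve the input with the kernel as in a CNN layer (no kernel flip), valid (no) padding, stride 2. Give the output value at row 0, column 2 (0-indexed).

-4

The receptive field on the input at this output position is [2 3 4 / 0 1 0 / 2 3 2]. Elementwise product with the kernel and sum: 2·-2 + 3·-1 + 0·3 + 1·-1 + 2·3 + 2·-1.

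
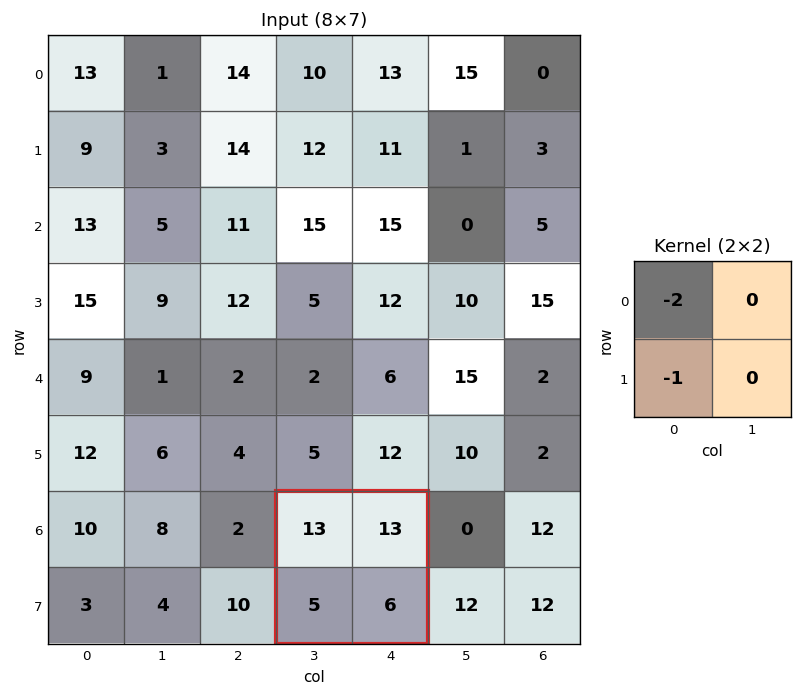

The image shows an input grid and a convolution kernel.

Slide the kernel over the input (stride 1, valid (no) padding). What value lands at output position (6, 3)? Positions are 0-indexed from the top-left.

The receptive field on the input at this output position is [13 13 / 5 6]. Elementwise product with the kernel and sum: 13·-2 + 5·-1.

-31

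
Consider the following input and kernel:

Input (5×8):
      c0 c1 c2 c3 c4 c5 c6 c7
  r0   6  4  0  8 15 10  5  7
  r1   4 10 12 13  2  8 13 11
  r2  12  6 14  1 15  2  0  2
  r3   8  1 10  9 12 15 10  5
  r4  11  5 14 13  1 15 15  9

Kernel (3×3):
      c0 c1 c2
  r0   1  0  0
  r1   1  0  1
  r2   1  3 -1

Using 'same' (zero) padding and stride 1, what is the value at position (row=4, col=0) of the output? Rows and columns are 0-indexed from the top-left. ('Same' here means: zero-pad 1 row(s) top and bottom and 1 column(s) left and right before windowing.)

5

The receptive field on the zero-padded input at this output position is [0 8 1 / 0 11 5 / 0 0 0]. Elementwise product with the kernel and sum: 0·1 + 0·1 + 5·1 + 0·1 + 0·3 + 0·-1.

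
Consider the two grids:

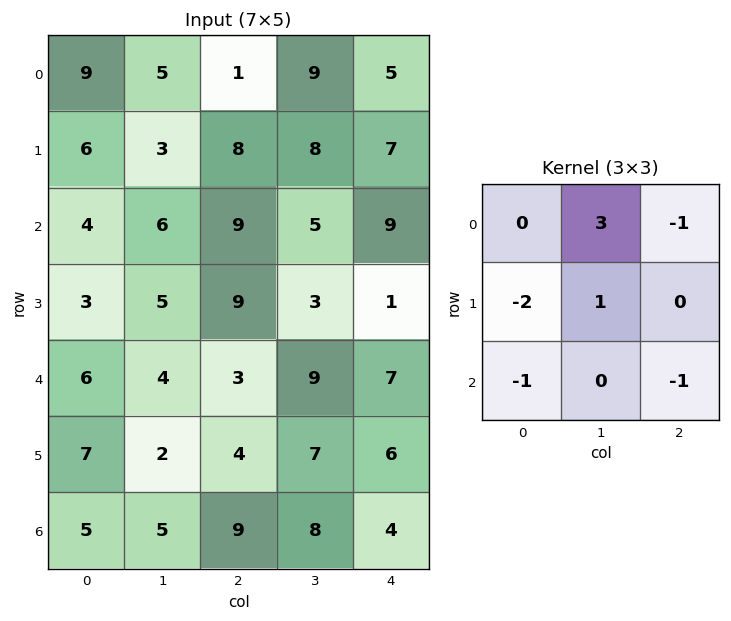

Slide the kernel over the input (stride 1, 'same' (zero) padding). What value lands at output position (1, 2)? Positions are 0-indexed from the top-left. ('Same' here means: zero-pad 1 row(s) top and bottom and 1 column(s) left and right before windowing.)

-15

The receptive field on the zero-padded input at this output position is [5 1 9 / 3 8 8 / 6 9 5]. Elementwise product with the kernel and sum: 1·3 + 9·-1 + 3·-2 + 8·1 + 6·-1 + 5·-1.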